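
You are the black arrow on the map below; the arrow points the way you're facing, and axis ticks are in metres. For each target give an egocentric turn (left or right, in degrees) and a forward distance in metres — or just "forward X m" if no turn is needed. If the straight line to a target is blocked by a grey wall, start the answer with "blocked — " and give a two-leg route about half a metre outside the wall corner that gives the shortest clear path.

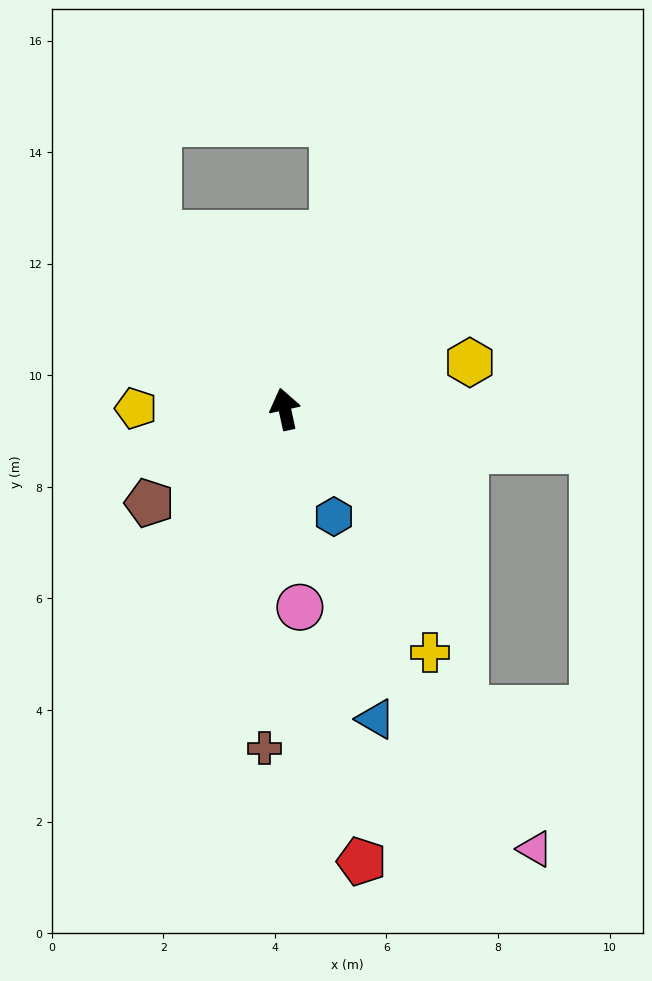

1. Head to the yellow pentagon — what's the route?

turn left 77°, forward 2.7 m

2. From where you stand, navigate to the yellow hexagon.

turn right 88°, forward 3.4 m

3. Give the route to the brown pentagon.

turn left 112°, forward 3.0 m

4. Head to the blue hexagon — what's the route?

turn right 168°, forward 2.1 m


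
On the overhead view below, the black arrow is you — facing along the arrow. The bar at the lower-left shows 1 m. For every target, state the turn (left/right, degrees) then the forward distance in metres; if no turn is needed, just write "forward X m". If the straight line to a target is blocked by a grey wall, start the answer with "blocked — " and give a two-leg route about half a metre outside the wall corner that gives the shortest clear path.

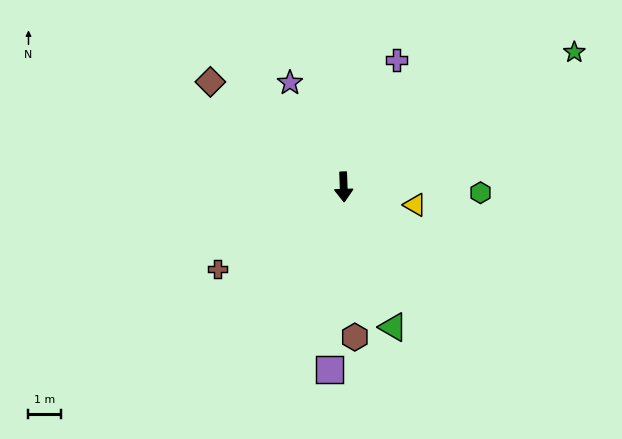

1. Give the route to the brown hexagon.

turn left 2°, forward 4.6 m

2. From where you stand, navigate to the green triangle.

turn left 17°, forward 4.5 m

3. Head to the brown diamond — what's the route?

turn right 130°, forward 5.2 m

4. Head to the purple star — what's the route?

turn right 155°, forward 3.6 m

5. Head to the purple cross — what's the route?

turn left 155°, forward 4.2 m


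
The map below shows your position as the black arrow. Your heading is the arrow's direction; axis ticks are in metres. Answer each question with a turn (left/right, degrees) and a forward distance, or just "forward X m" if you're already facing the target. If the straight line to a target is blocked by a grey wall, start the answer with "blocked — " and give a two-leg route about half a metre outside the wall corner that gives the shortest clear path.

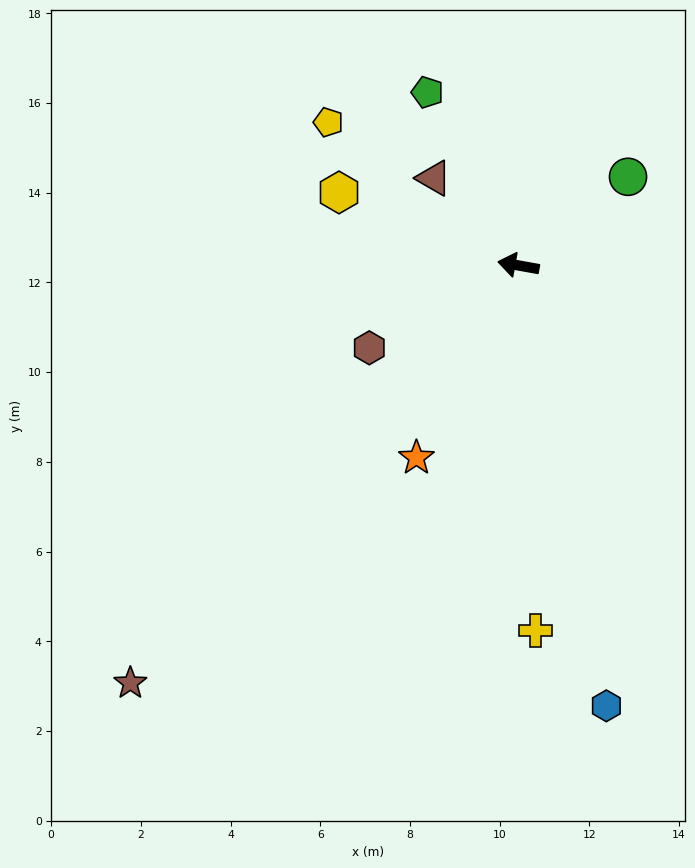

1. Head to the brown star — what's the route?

turn left 57°, forward 12.7 m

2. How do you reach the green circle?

turn right 131°, forward 3.1 m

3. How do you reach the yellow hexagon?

turn right 12°, forward 4.3 m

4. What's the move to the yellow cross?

turn left 103°, forward 8.2 m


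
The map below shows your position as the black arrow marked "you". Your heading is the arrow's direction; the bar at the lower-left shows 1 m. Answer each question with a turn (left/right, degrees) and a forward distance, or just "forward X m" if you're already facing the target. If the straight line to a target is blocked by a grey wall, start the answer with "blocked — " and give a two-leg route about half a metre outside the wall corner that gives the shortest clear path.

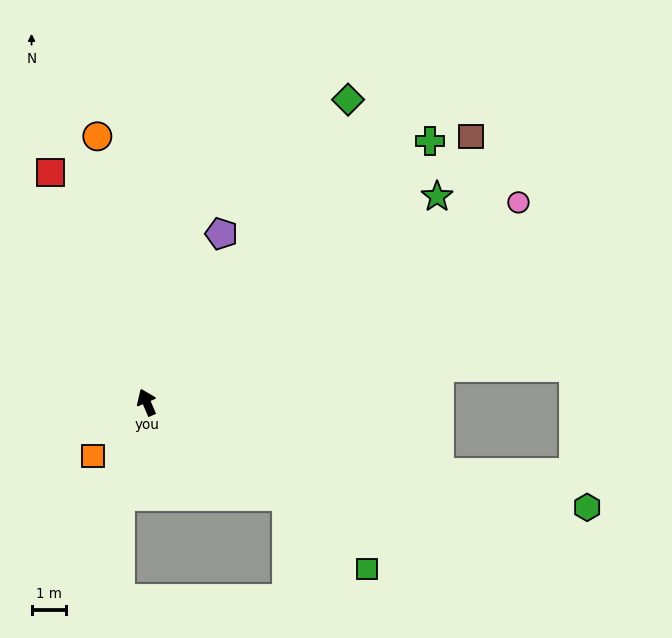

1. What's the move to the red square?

forward 7.2 m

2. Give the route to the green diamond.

turn right 57°, forward 10.5 m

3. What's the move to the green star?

turn right 78°, forward 10.3 m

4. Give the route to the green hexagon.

turn right 127°, forward 13.1 m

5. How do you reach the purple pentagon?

turn right 47°, forward 5.3 m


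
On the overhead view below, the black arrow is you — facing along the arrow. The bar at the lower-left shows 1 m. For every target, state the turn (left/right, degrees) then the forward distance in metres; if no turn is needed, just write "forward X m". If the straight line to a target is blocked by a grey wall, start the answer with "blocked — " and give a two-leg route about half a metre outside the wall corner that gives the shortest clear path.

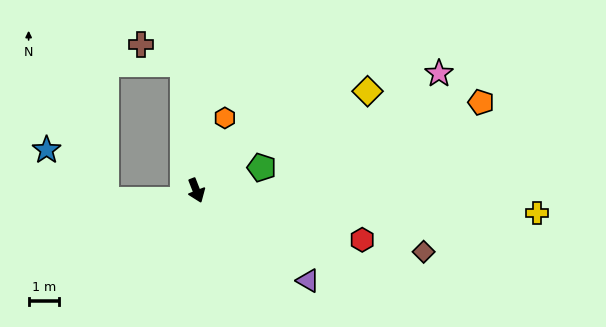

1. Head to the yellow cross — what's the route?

turn left 65°, forward 11.1 m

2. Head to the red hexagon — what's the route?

turn left 52°, forward 5.6 m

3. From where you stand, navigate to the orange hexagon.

turn left 137°, forward 2.5 m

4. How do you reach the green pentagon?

turn left 88°, forward 2.2 m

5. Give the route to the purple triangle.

turn left 30°, forward 4.7 m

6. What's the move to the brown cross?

blocked — turn left 165°, forward 4.1 m, then turn left 58°, forward 1.5 m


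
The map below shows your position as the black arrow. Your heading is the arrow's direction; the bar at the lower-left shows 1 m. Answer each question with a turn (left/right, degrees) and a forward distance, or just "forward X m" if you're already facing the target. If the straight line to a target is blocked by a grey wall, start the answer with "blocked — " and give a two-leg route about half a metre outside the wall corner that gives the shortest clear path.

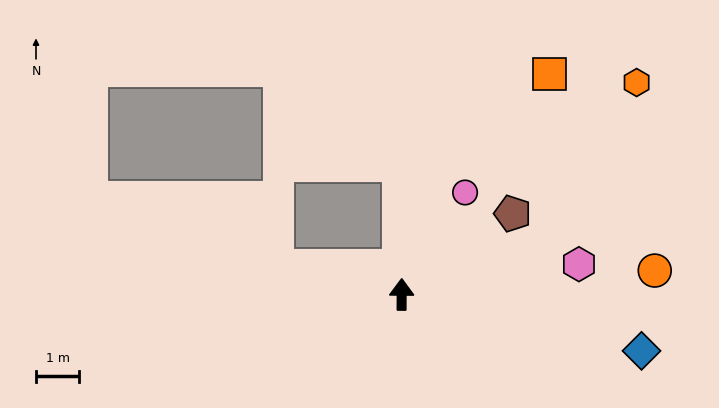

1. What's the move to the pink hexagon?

turn right 80°, forward 4.2 m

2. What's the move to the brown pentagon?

turn right 54°, forward 3.2 m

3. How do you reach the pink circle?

turn right 32°, forward 2.8 m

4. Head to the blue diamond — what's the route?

turn right 103°, forward 5.7 m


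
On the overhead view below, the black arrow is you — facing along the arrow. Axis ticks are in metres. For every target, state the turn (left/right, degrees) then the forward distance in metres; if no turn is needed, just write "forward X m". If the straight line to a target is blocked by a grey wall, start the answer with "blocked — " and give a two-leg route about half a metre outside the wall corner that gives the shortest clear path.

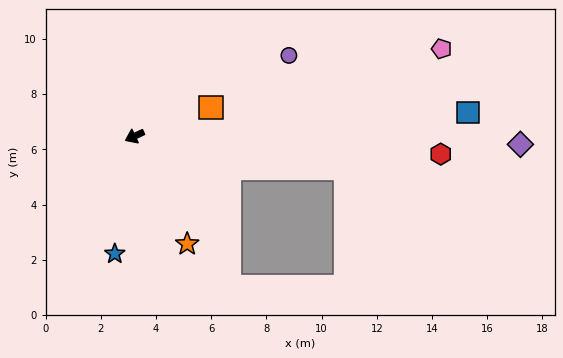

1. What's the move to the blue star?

turn left 55°, forward 4.3 m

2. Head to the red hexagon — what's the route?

turn left 151°, forward 11.1 m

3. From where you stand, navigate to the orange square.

turn left 175°, forward 3.0 m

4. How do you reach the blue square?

turn left 159°, forward 12.1 m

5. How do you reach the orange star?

turn left 91°, forward 4.3 m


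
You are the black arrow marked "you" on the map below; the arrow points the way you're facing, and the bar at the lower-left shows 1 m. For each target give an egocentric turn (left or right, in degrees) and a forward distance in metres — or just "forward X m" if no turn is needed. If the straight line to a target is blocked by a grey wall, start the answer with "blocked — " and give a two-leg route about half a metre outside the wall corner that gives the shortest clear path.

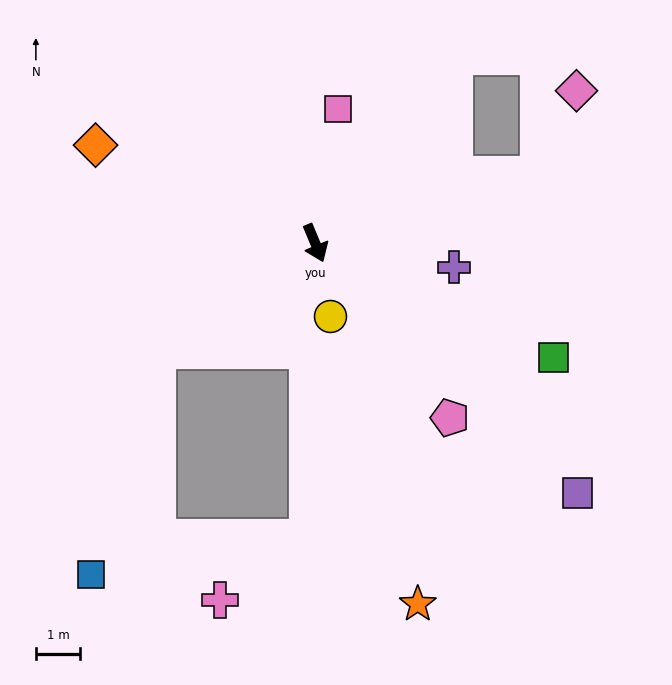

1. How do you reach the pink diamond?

blocked — turn left 84°, forward 5.3 m, then turn left 50°, forward 2.1 m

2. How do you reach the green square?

turn left 42°, forward 6.0 m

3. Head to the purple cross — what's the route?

turn left 58°, forward 3.2 m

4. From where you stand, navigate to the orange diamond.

turn right 137°, forward 5.4 m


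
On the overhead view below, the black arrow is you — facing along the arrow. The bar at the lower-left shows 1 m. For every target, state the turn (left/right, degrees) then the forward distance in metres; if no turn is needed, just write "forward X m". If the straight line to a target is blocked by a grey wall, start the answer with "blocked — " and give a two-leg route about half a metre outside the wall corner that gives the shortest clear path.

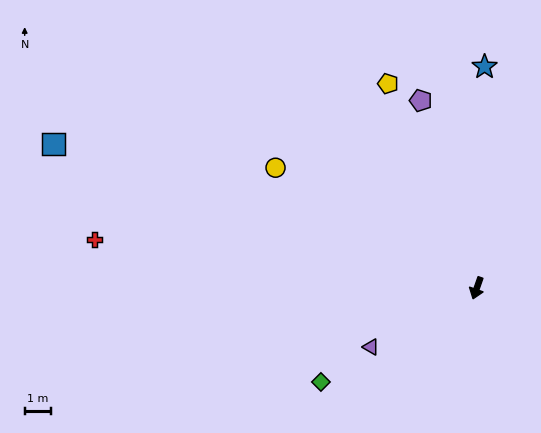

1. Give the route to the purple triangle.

turn right 42°, forward 4.6 m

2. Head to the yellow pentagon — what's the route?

turn right 137°, forward 8.5 m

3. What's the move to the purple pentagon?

turn right 144°, forward 7.4 m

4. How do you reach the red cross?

turn right 78°, forward 14.6 m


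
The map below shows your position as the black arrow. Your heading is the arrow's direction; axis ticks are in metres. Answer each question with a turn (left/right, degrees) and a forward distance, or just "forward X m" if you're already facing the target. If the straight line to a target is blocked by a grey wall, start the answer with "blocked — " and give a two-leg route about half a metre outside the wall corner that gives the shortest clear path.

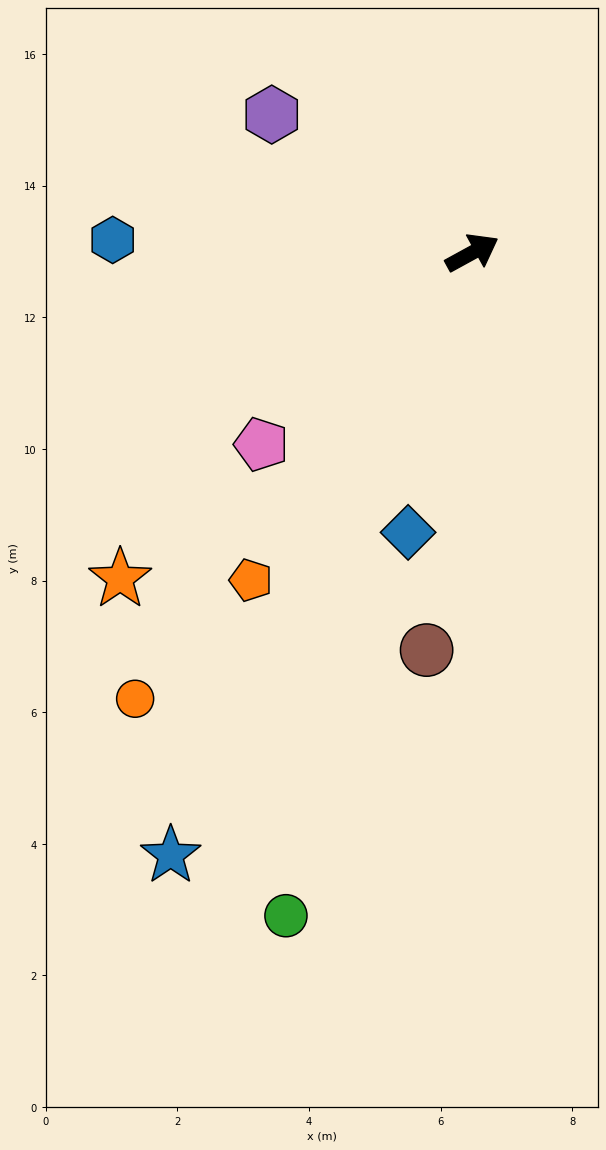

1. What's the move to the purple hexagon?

turn left 117°, forward 3.7 m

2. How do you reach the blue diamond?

turn right 132°, forward 4.4 m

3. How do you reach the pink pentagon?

turn right 166°, forward 4.3 m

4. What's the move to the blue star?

turn right 145°, forward 10.2 m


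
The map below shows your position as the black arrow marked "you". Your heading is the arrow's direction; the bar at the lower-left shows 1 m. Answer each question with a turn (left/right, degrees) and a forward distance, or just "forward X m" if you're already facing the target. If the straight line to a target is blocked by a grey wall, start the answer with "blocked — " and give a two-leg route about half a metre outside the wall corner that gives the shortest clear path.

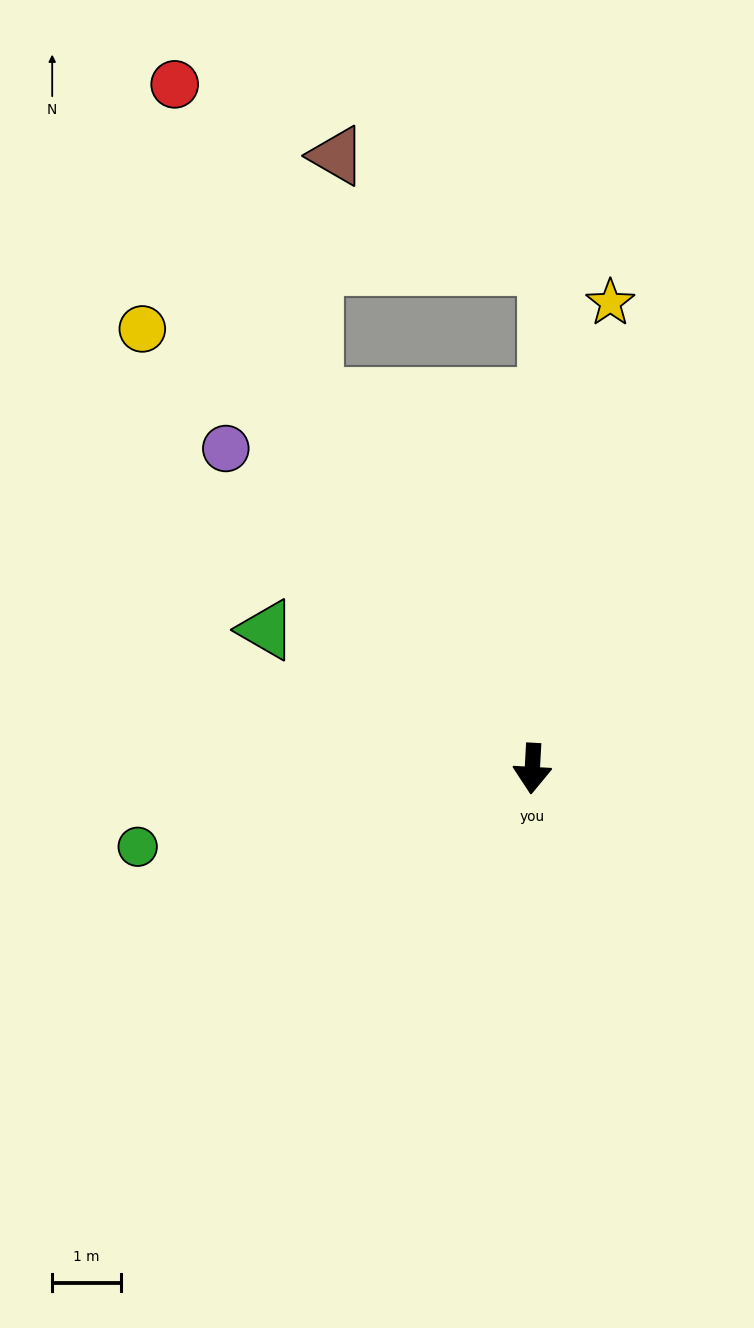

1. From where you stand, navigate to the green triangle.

turn right 114°, forward 4.4 m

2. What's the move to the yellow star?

turn left 174°, forward 6.9 m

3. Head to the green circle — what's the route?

turn right 76°, forward 5.9 m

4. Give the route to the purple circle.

turn right 133°, forward 6.4 m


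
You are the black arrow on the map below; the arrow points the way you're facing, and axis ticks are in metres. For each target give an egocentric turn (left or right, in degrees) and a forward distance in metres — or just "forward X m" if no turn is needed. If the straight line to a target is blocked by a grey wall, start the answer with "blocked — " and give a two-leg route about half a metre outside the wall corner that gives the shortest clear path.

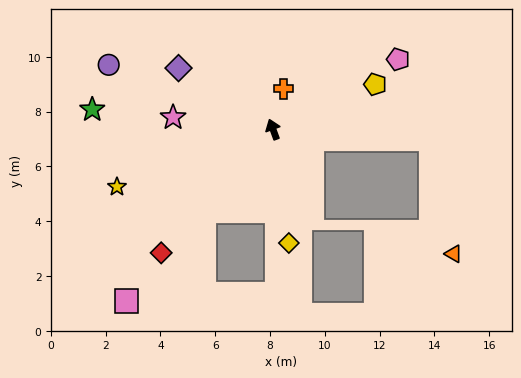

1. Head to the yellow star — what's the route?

turn left 90°, forward 6.1 m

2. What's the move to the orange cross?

turn right 35°, forward 1.5 m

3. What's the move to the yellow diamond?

turn left 168°, forward 4.2 m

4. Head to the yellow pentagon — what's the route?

turn right 86°, forward 4.1 m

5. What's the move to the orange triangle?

blocked — turn right 114°, forward 5.7 m, then turn right 75°, forward 4.3 m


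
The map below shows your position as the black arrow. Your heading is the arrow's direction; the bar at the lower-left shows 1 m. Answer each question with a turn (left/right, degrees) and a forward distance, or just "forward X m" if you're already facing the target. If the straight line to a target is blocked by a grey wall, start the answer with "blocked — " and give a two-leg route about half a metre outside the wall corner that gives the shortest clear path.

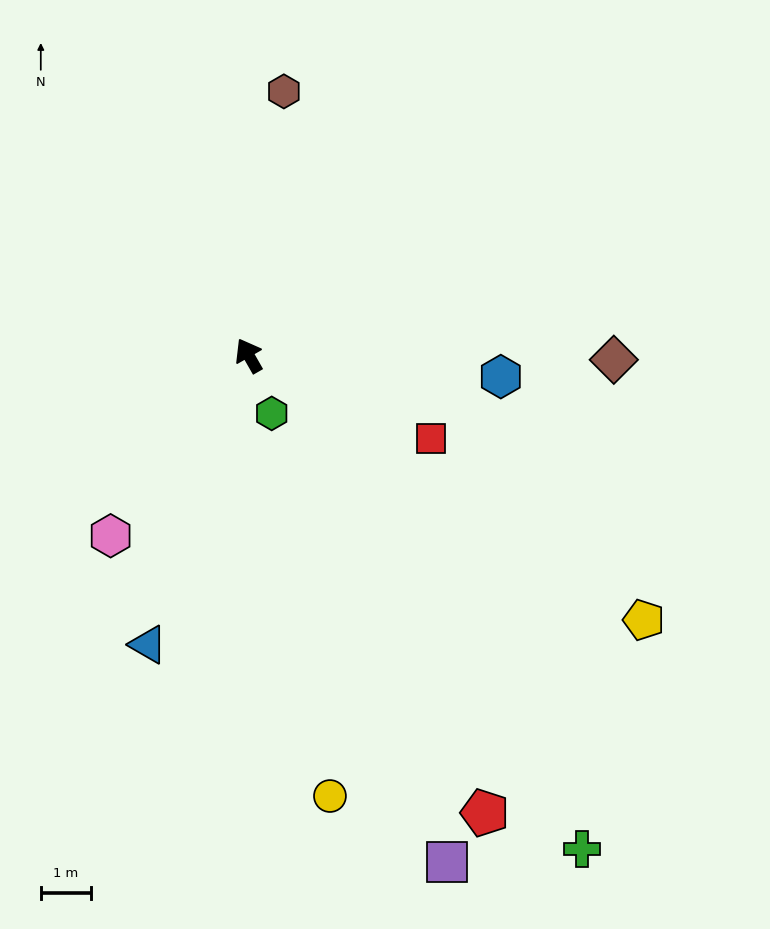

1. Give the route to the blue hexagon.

turn right 125°, forward 5.0 m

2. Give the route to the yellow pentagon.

turn right 154°, forward 9.4 m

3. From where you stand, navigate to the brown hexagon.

turn right 37°, forward 5.3 m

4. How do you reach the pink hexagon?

turn left 113°, forward 4.5 m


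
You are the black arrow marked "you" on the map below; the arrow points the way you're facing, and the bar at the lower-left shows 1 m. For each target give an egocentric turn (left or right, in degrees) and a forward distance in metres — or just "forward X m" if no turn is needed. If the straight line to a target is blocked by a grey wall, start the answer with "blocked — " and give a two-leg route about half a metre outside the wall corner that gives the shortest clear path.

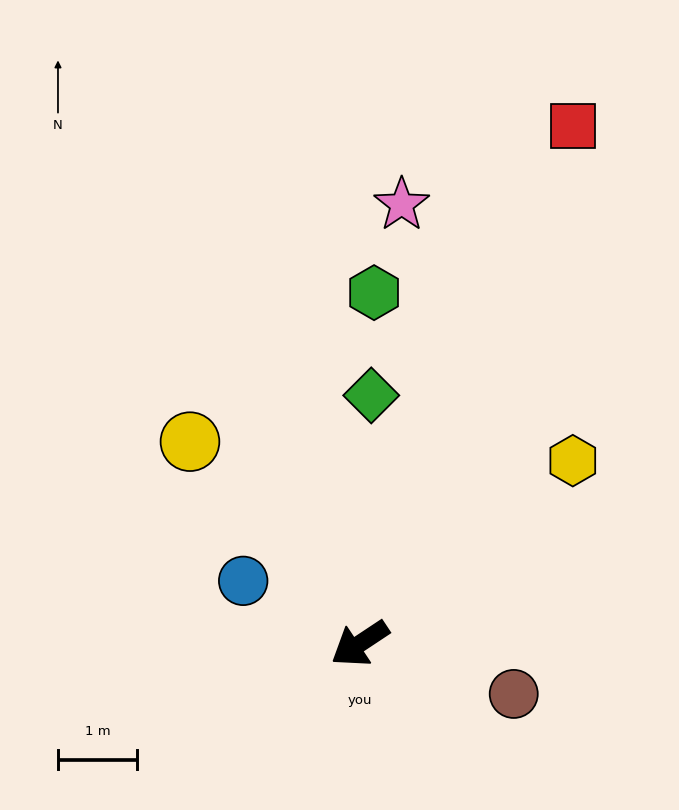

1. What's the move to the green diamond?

turn right 126°, forward 3.1 m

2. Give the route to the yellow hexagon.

turn right 173°, forward 3.6 m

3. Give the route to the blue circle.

turn right 62°, forward 1.7 m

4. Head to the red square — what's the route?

turn right 146°, forward 7.1 m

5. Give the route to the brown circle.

turn left 128°, forward 2.0 m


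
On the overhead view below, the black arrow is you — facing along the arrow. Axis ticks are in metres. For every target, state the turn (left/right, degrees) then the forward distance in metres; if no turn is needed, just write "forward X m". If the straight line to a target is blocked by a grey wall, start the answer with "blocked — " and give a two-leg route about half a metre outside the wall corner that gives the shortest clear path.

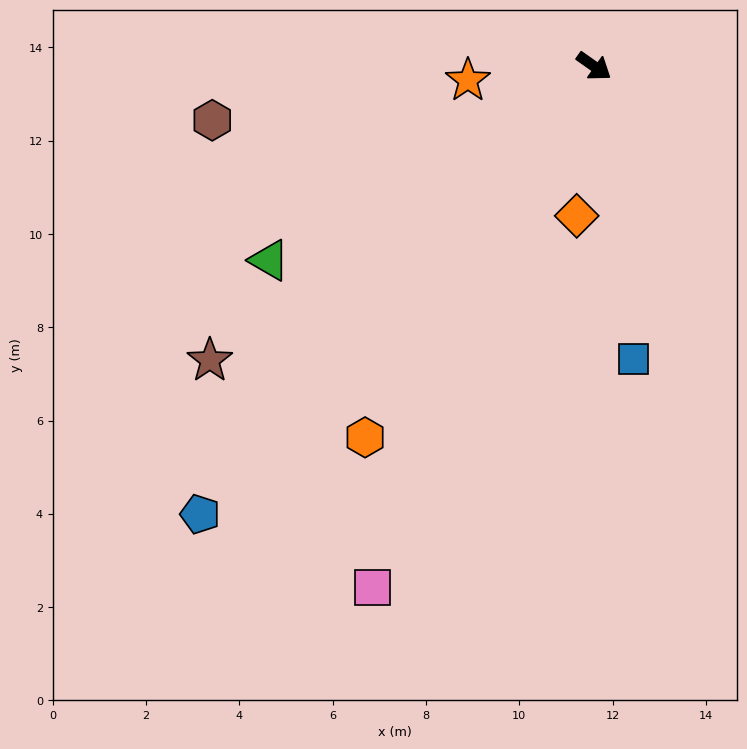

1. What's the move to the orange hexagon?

turn right 86°, forward 9.3 m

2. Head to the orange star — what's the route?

turn right 138°, forward 2.7 m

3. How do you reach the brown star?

turn right 107°, forward 10.4 m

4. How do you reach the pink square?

turn right 78°, forward 12.1 m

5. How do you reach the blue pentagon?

turn right 96°, forward 12.8 m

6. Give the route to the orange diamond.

turn right 61°, forward 3.2 m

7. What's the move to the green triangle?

turn right 114°, forward 8.1 m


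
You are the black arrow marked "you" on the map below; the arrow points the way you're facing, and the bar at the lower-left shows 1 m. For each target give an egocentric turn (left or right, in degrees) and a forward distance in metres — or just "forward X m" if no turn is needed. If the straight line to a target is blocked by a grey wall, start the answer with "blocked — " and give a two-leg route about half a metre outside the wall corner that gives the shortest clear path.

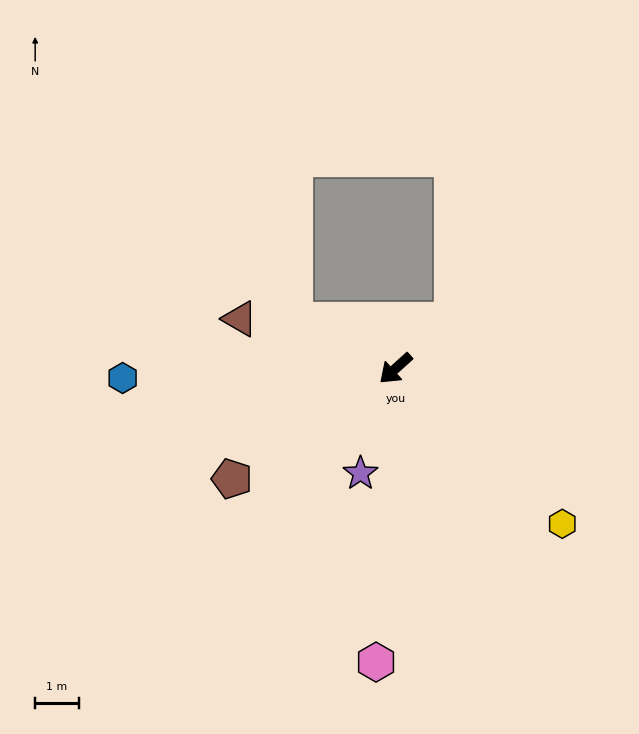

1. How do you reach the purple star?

turn left 29°, forward 2.5 m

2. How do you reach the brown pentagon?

turn right 8°, forward 4.5 m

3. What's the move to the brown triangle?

turn right 60°, forward 3.7 m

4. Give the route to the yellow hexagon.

turn left 95°, forward 5.2 m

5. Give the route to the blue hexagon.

turn right 40°, forward 6.2 m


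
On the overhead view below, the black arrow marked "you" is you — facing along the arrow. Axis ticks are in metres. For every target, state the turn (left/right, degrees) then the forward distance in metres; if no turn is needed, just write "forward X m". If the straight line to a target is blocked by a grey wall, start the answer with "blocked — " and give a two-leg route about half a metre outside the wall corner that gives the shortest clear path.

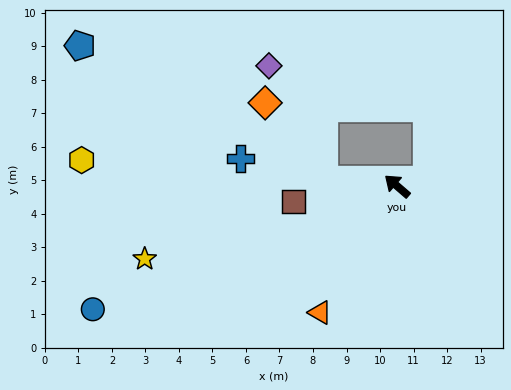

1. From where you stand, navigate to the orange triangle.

turn left 99°, forward 4.4 m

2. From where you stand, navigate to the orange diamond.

blocked — turn left 36°, forward 2.2 m, then turn right 48°, forward 2.9 m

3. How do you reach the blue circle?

turn left 63°, forward 9.8 m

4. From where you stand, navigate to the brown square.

turn left 49°, forward 3.1 m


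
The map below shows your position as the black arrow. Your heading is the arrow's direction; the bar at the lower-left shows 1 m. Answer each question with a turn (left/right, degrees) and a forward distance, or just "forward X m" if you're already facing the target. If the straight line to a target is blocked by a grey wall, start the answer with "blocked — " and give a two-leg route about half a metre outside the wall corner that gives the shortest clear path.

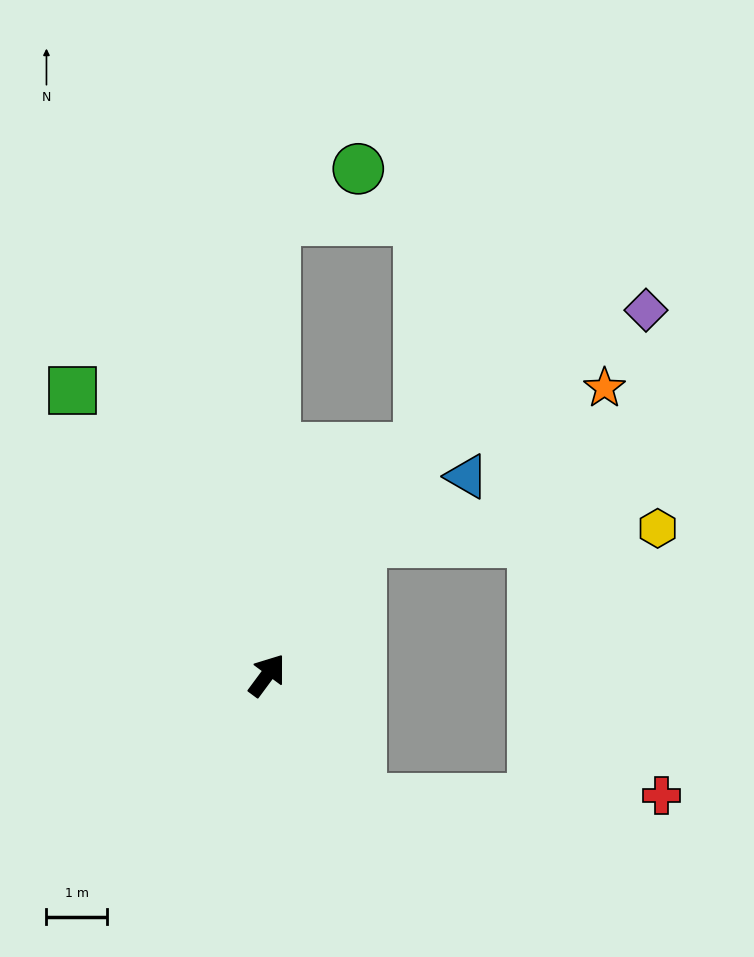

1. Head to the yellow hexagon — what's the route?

blocked — forward 2.7 m, then turn right 51°, forward 4.9 m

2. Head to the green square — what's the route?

turn left 71°, forward 5.7 m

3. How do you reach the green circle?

blocked — turn left 36°, forward 7.5 m, then turn right 58°, forward 1.6 m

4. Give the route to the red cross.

blocked — turn right 106°, forward 2.6 m, then turn left 53°, forward 5.0 m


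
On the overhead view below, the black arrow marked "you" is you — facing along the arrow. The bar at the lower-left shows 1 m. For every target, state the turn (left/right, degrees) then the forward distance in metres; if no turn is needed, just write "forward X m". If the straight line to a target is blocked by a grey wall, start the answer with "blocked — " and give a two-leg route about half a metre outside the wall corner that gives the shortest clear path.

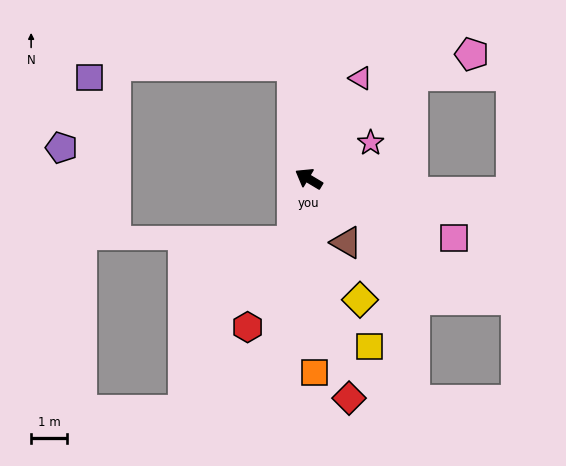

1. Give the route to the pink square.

turn right 171°, forward 4.3 m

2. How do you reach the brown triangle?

turn left 151°, forward 2.0 m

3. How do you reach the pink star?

turn right 119°, forward 2.0 m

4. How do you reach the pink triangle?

turn right 86°, forward 3.1 m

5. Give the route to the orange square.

turn left 123°, forward 5.4 m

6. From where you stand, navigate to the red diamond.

turn left 131°, forward 6.2 m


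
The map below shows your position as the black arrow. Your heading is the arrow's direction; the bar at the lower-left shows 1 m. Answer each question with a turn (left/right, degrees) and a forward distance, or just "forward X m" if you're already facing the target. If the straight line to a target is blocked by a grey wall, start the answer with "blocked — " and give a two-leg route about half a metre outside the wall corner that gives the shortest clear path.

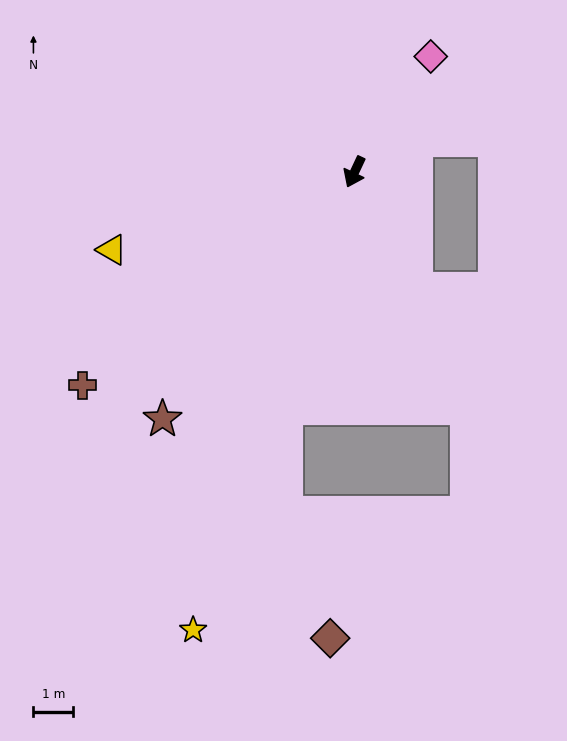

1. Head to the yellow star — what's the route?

turn left 6°, forward 12.3 m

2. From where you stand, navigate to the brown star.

turn right 13°, forward 7.9 m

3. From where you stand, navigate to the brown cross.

turn right 27°, forward 8.7 m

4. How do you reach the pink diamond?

turn left 172°, forward 3.5 m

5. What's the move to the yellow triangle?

turn right 47°, forward 6.4 m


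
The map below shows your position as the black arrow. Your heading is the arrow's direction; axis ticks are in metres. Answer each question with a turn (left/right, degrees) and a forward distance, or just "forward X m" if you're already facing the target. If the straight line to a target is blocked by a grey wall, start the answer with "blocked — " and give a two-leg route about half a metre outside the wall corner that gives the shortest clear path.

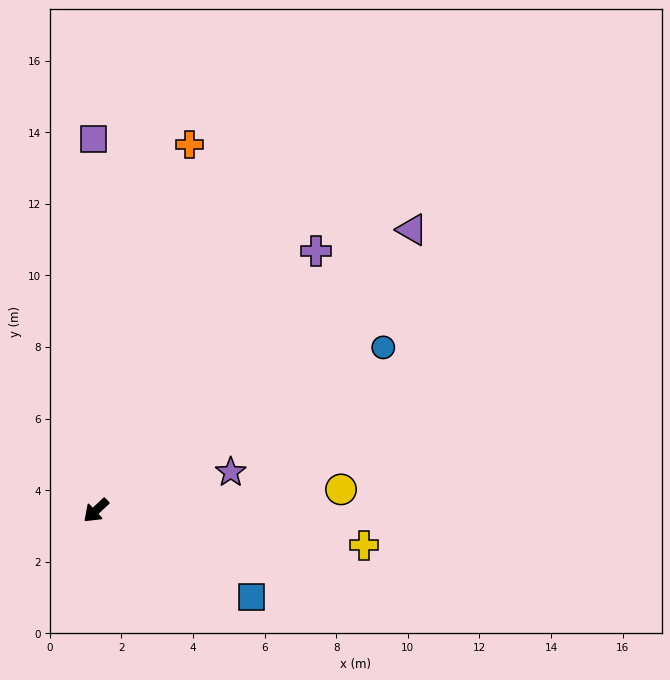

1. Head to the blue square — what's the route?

turn left 108°, forward 5.0 m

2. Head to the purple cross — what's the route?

turn right 173°, forward 9.5 m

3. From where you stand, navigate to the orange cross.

turn right 147°, forward 10.5 m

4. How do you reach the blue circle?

turn left 167°, forward 9.2 m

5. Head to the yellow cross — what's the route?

turn left 130°, forward 7.6 m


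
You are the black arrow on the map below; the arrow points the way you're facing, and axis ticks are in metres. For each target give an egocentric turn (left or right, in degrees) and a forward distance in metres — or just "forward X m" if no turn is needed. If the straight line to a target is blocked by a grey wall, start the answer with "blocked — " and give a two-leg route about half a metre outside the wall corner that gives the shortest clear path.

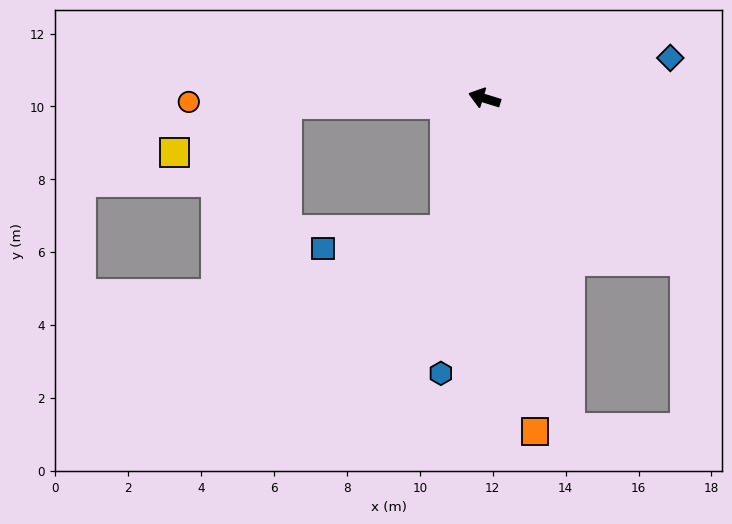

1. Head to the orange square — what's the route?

turn left 116°, forward 9.2 m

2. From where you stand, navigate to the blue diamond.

turn right 151°, forward 5.2 m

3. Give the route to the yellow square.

blocked — turn left 19°, forward 5.4 m, then turn left 21°, forward 3.4 m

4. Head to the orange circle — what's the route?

turn left 18°, forward 8.1 m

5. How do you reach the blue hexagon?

turn left 98°, forward 7.6 m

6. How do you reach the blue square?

blocked — turn left 90°, forward 3.8 m, then turn right 64°, forward 3.4 m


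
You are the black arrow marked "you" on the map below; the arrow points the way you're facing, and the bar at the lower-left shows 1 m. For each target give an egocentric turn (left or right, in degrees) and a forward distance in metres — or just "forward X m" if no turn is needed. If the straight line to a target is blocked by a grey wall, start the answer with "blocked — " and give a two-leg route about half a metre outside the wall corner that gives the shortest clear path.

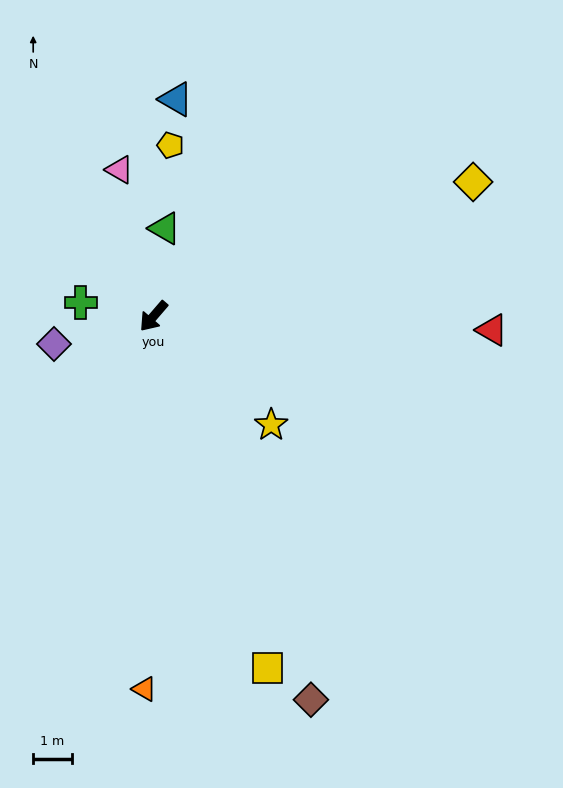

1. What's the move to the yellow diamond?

turn left 154°, forward 9.0 m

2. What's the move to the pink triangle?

turn right 126°, forward 3.9 m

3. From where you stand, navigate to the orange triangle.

turn left 39°, forward 9.7 m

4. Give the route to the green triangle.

turn right 147°, forward 2.3 m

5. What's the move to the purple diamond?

turn right 34°, forward 2.7 m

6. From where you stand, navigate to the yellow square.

turn left 59°, forward 9.6 m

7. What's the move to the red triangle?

turn left 128°, forward 8.8 m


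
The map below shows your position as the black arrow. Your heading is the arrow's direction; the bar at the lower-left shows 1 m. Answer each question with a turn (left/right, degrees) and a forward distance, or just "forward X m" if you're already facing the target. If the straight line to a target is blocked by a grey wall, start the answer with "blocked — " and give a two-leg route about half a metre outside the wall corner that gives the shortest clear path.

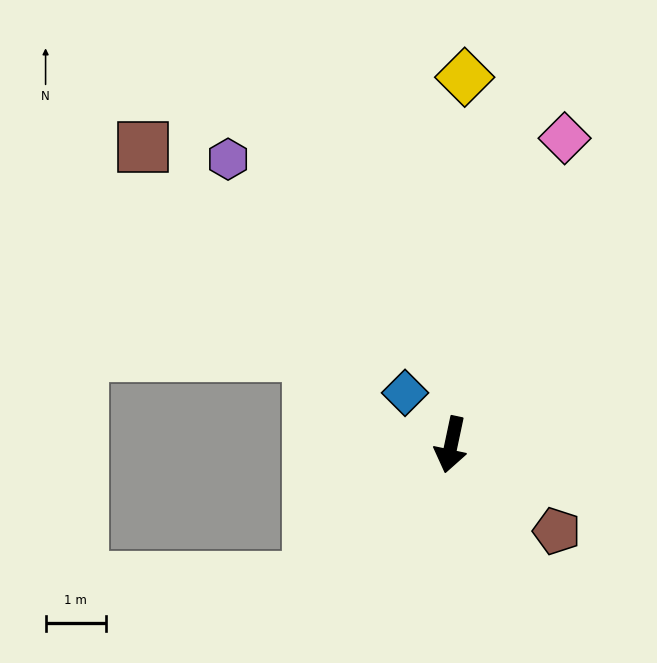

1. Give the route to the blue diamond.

turn right 126°, forward 1.2 m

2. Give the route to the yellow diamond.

turn right 170°, forward 6.1 m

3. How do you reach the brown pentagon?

turn left 63°, forward 2.3 m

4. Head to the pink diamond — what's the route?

turn left 172°, forward 5.4 m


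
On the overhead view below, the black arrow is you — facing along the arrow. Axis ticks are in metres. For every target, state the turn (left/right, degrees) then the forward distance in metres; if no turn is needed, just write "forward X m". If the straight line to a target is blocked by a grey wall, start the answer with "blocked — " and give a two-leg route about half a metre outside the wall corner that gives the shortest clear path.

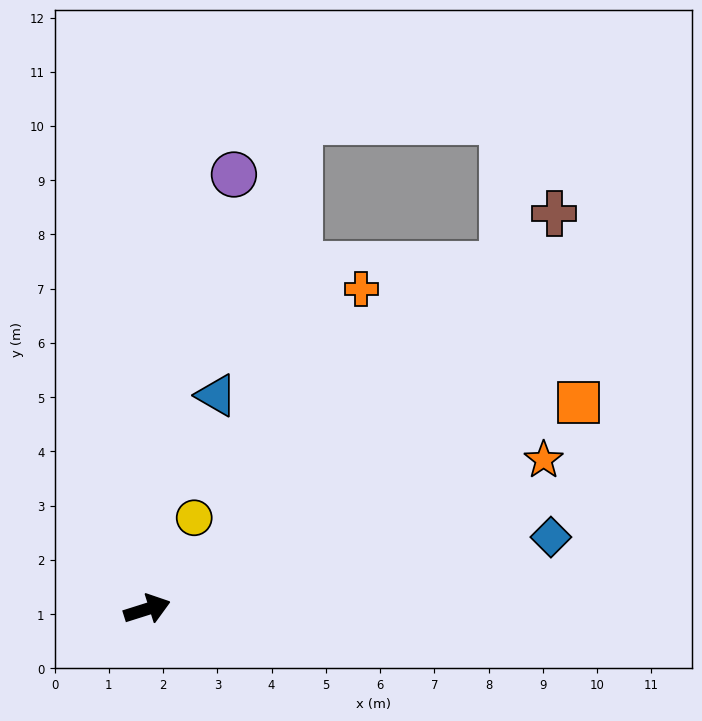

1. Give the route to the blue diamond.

turn right 7°, forward 7.6 m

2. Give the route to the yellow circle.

turn left 45°, forward 1.9 m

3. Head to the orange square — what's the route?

turn left 8°, forward 8.8 m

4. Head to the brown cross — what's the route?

turn left 27°, forward 10.5 m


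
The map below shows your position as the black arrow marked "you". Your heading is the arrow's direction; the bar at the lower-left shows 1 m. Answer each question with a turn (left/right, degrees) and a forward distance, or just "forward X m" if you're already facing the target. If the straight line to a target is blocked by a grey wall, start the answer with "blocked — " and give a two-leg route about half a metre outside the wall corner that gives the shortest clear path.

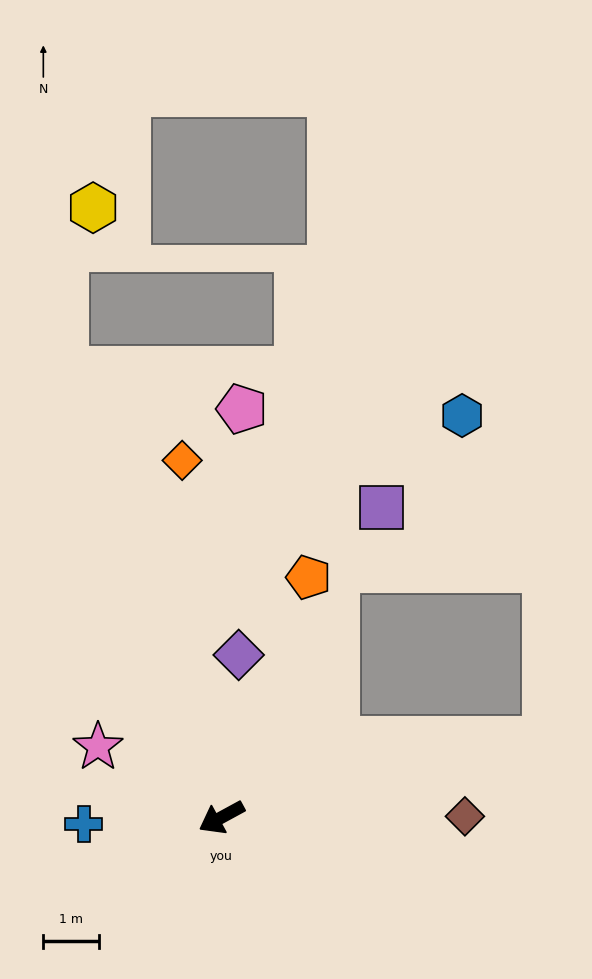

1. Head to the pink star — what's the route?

turn right 58°, forward 2.6 m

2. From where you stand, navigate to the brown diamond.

turn left 152°, forward 4.4 m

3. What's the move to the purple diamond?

turn right 125°, forward 2.9 m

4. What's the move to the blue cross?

turn right 26°, forward 2.5 m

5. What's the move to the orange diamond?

turn right 112°, forward 6.5 m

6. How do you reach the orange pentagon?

turn right 139°, forward 4.6 m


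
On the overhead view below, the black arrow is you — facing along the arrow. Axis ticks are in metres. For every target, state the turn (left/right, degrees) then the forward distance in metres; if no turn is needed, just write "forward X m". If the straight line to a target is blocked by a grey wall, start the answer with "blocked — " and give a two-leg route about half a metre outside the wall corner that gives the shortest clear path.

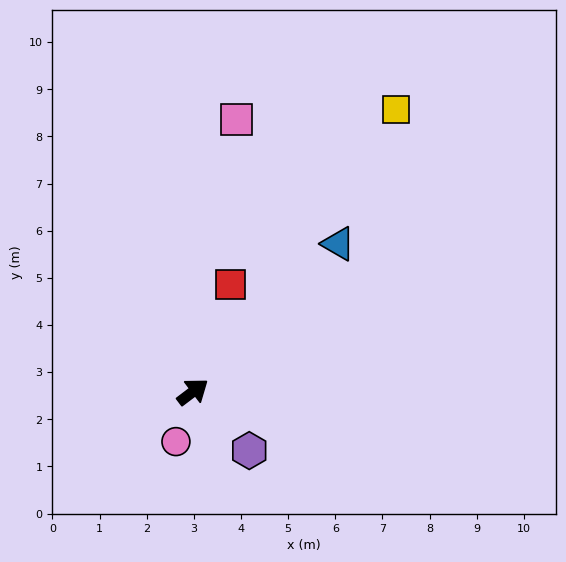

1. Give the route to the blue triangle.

turn left 8°, forward 4.4 m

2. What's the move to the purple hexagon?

turn right 83°, forward 1.7 m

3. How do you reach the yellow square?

turn left 17°, forward 7.4 m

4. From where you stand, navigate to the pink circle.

turn right 146°, forward 1.1 m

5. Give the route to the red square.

turn left 33°, forward 2.4 m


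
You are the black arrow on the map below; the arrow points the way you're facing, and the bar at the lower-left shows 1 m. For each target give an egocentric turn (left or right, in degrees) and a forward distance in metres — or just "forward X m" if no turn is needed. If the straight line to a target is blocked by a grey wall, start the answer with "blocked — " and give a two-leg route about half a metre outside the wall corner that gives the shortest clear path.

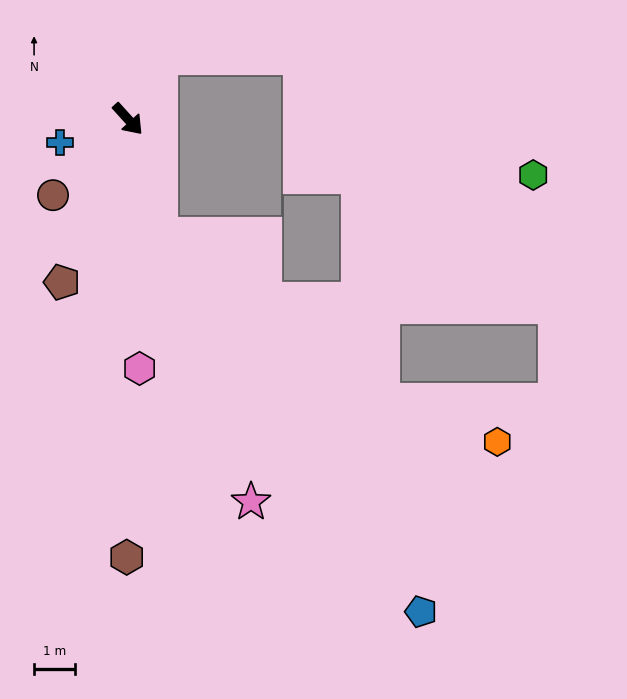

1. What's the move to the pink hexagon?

turn right 39°, forward 6.1 m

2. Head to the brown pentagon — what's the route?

turn right 64°, forward 4.3 m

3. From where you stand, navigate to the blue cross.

turn right 113°, forward 1.8 m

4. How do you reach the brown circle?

turn right 87°, forward 2.6 m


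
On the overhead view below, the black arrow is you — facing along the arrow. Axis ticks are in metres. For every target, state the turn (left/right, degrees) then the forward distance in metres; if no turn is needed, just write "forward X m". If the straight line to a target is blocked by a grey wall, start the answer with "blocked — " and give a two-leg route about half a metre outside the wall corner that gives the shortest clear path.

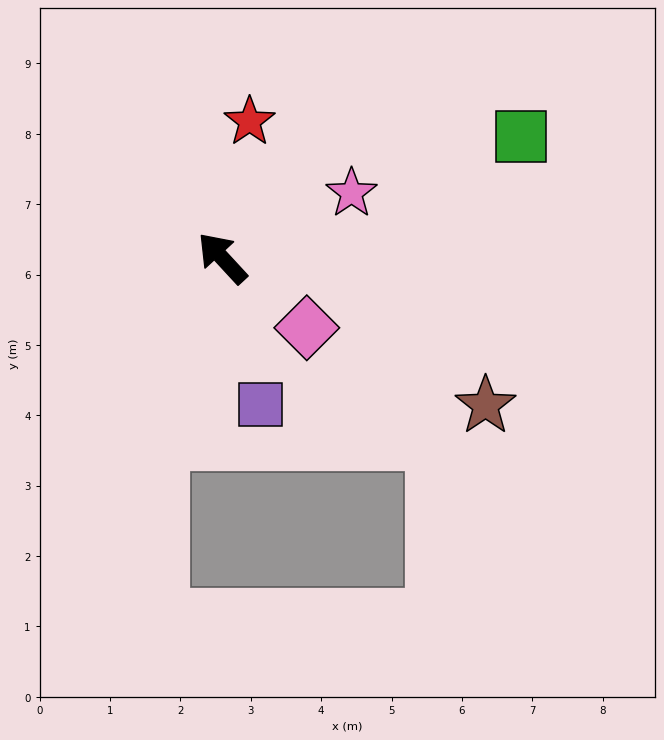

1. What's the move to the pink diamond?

turn right 172°, forward 1.6 m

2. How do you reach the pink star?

turn right 106°, forward 2.1 m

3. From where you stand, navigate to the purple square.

turn left 152°, forward 2.2 m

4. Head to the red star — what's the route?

turn right 54°, forward 2.0 m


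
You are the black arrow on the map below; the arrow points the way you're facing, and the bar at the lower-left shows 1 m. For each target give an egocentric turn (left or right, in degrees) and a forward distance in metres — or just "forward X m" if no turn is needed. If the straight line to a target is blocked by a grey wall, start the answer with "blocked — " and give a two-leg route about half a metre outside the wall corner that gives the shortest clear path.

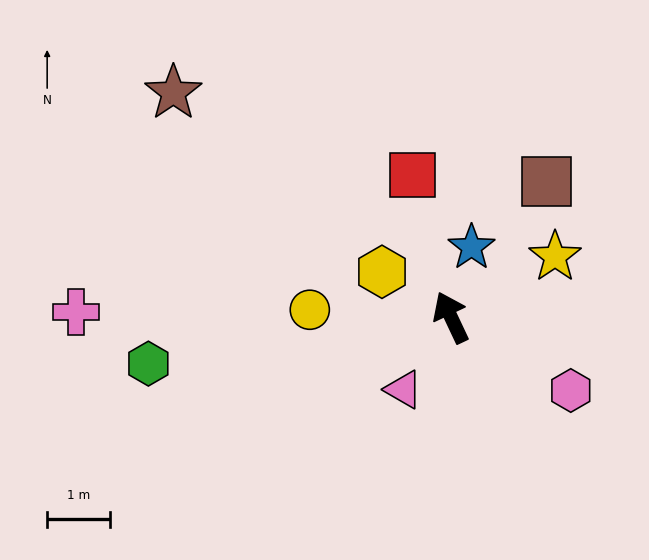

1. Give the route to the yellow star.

turn right 85°, forward 1.9 m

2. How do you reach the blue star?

turn right 42°, forward 1.2 m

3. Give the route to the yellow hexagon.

turn left 31°, forward 1.3 m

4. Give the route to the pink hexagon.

turn right 147°, forward 2.2 m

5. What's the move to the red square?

turn right 10°, forward 2.4 m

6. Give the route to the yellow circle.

turn left 62°, forward 2.3 m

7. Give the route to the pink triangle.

turn left 121°, forward 1.4 m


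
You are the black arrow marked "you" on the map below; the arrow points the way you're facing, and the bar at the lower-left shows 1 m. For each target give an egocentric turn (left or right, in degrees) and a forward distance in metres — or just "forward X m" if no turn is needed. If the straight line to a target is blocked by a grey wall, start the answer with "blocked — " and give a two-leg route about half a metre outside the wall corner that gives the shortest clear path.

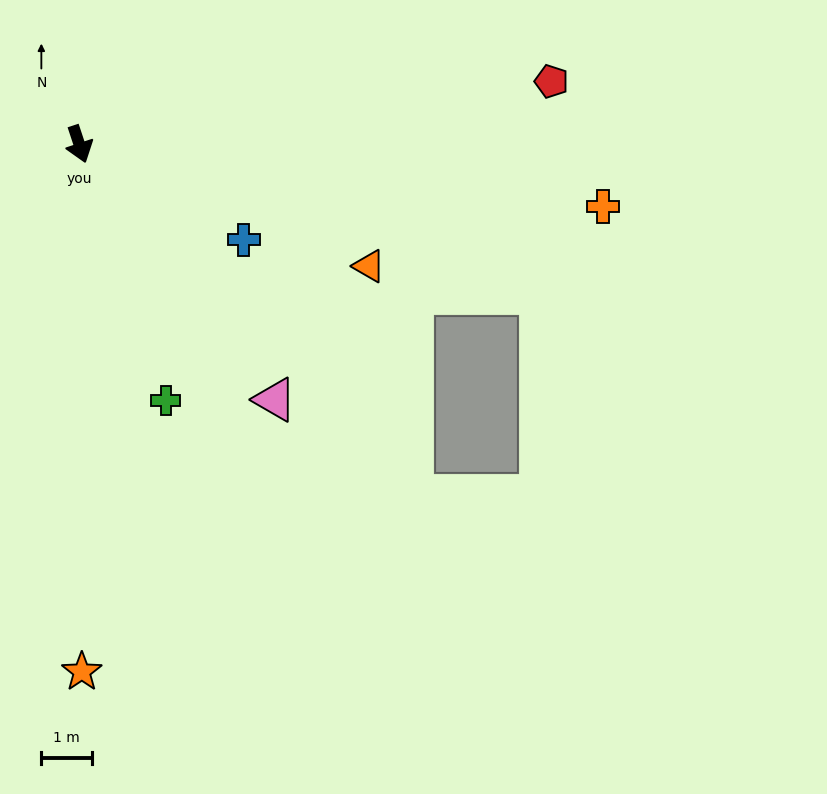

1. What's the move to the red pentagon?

turn left 79°, forward 9.5 m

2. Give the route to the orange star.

turn right 18°, forward 10.5 m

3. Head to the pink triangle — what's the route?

turn left 19°, forward 6.4 m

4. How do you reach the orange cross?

turn left 65°, forward 10.5 m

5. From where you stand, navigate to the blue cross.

turn left 42°, forward 3.8 m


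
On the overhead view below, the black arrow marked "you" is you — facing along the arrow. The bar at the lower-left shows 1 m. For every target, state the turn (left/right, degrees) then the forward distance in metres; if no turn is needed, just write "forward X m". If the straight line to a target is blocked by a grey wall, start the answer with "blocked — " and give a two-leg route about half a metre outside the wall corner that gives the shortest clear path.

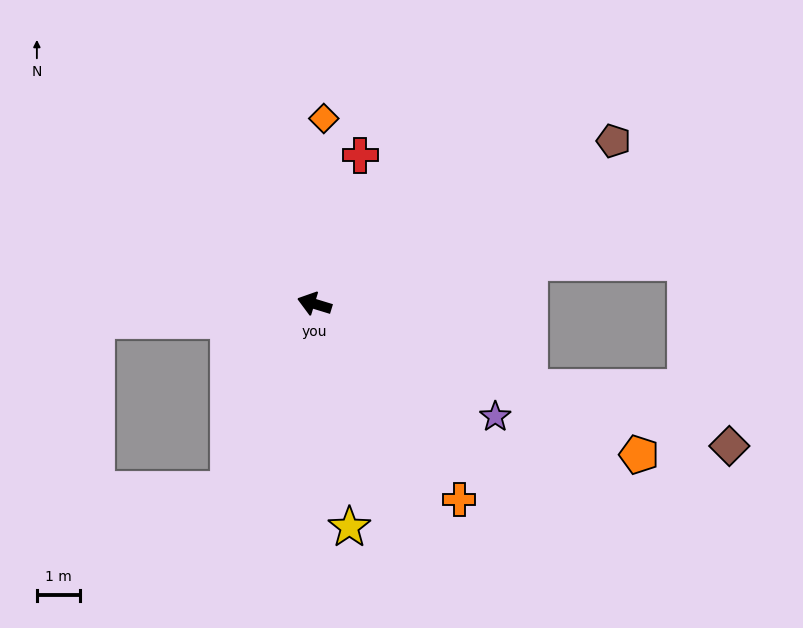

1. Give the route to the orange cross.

turn left 143°, forward 5.7 m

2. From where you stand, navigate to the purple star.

turn left 165°, forward 5.0 m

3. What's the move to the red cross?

turn right 90°, forward 3.6 m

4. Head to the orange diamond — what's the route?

turn right 76°, forward 4.3 m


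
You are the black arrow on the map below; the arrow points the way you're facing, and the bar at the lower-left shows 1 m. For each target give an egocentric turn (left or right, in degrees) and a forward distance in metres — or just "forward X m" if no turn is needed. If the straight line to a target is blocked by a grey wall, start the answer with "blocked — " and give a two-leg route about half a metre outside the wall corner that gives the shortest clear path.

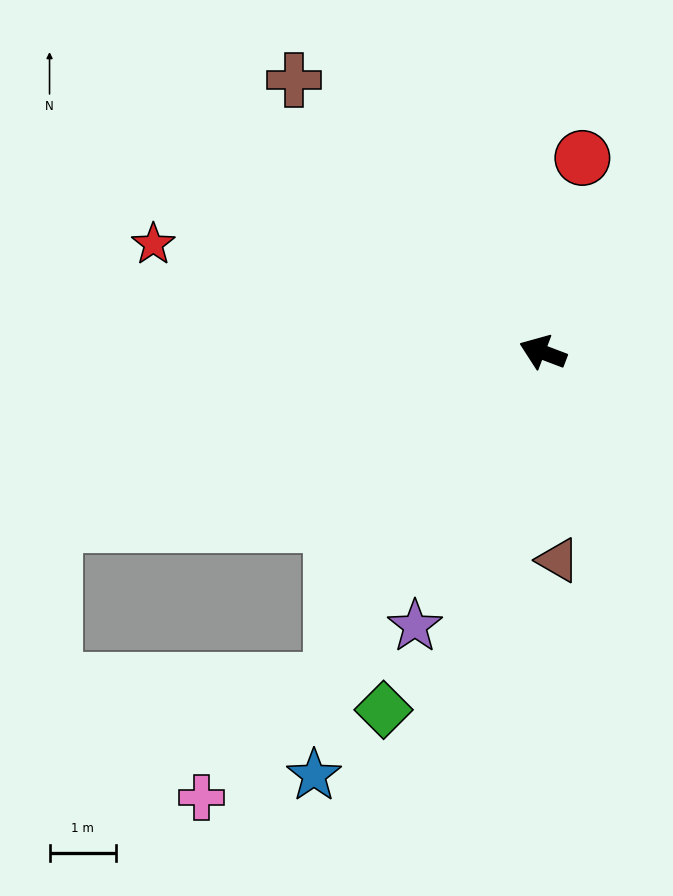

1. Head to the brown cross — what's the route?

turn right 27°, forward 5.5 m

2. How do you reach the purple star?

turn left 86°, forward 4.5 m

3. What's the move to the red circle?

turn right 81°, forward 3.0 m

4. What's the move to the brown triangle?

turn left 115°, forward 3.1 m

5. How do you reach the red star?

turn left 5°, forward 6.1 m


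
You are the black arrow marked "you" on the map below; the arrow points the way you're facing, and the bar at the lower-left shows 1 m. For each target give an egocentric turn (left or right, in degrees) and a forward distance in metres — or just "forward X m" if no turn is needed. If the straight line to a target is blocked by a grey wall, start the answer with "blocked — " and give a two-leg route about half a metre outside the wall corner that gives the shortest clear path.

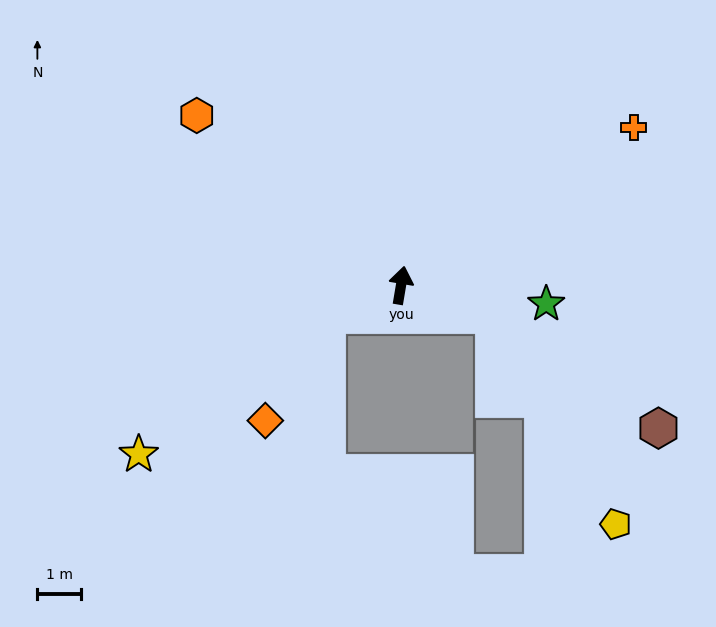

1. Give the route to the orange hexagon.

turn left 60°, forward 6.1 m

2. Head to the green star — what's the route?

turn right 88°, forward 3.3 m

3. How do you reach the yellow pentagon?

blocked — turn right 99°, forward 2.2 m, then turn right 41°, forward 5.5 m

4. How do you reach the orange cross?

turn right 46°, forward 6.4 m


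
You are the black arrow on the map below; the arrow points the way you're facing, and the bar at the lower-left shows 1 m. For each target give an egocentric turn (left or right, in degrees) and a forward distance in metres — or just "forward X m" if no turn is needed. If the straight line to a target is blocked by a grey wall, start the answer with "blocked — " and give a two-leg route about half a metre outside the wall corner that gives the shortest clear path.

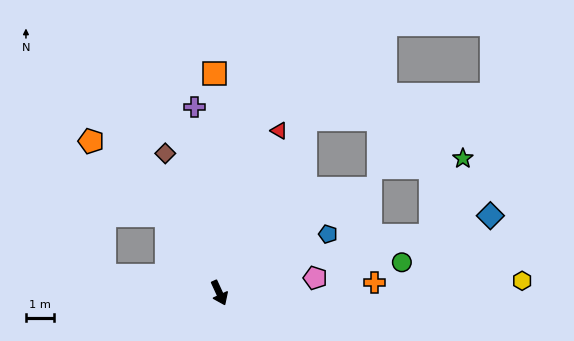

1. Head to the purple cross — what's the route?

turn left 163°, forward 6.7 m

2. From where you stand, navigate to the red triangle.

turn left 135°, forward 6.2 m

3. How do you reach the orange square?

turn left 157°, forward 7.8 m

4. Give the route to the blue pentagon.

turn left 94°, forward 4.4 m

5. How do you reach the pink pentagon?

turn left 74°, forward 3.5 m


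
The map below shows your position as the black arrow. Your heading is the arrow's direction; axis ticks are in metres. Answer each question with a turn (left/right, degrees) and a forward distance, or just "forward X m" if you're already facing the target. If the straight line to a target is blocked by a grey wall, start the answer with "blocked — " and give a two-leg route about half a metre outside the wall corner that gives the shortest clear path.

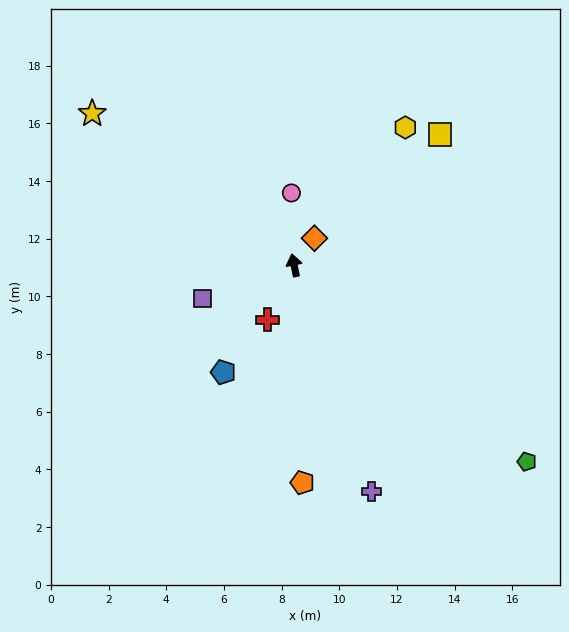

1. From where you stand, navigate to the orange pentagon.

turn left 171°, forward 7.5 m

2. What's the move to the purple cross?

turn right 173°, forward 8.3 m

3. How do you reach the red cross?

turn left 142°, forward 2.1 m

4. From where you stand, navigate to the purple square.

turn left 99°, forward 3.4 m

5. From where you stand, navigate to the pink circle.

turn right 9°, forward 2.5 m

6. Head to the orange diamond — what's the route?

turn right 48°, forward 1.2 m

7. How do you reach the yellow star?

turn left 42°, forward 8.8 m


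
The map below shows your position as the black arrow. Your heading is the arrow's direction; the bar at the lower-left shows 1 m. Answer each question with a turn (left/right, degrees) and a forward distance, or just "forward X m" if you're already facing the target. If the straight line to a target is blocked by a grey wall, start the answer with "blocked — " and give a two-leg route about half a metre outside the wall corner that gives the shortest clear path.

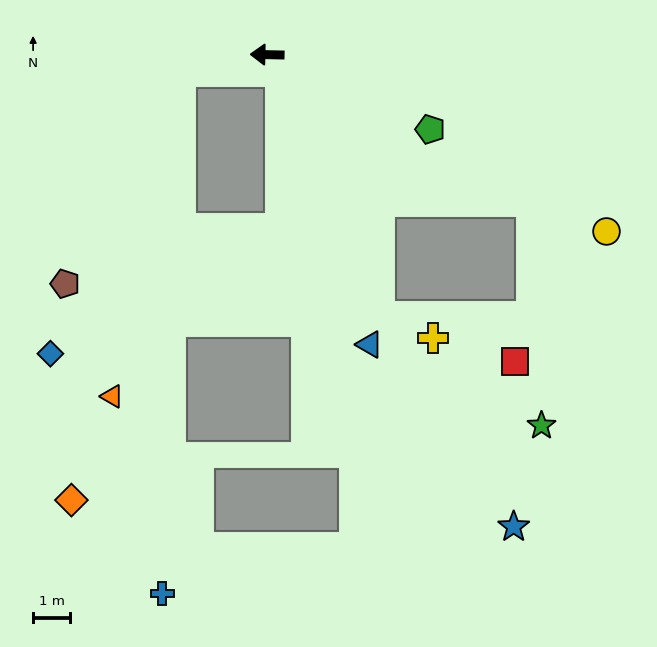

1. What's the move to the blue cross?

blocked — turn left 12°, forward 2.4 m, then turn left 77°, forward 14.0 m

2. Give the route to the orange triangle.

blocked — turn left 12°, forward 2.4 m, then turn left 67°, forward 8.9 m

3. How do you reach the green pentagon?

turn left 157°, forward 4.8 m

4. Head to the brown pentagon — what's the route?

blocked — turn left 12°, forward 2.4 m, then turn left 51°, forward 6.5 m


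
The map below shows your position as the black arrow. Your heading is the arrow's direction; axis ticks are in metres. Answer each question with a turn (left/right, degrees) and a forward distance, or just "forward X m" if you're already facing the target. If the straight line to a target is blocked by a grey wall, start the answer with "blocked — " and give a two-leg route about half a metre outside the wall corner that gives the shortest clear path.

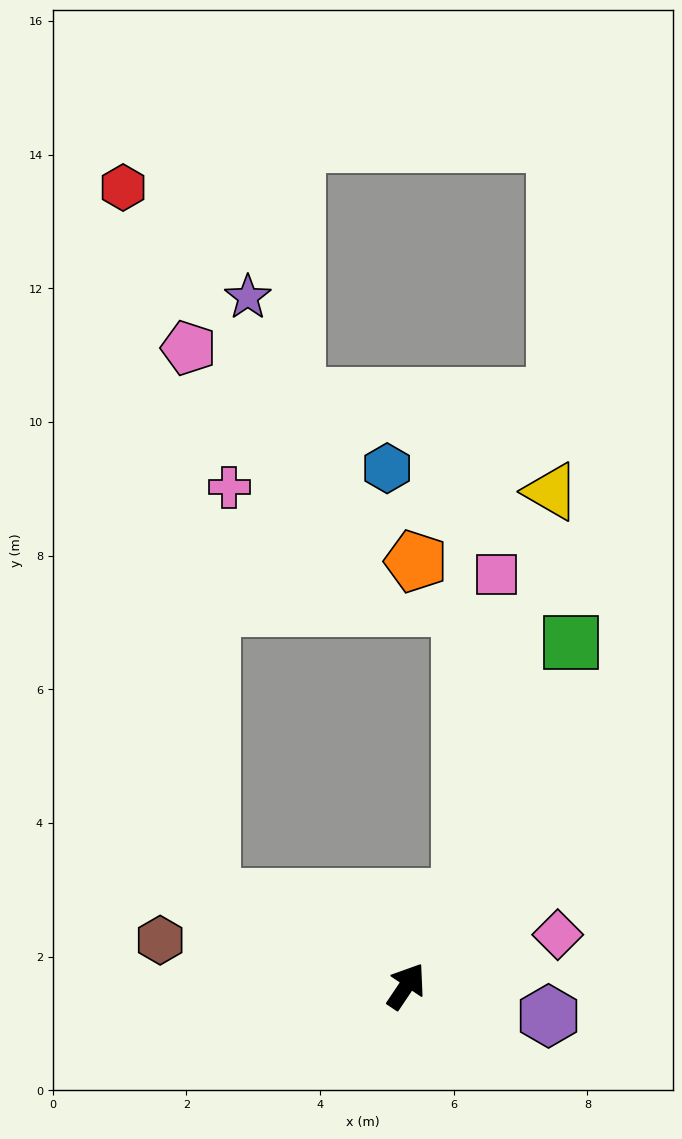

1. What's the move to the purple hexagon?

turn right 68°, forward 2.2 m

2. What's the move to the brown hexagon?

turn left 113°, forward 3.7 m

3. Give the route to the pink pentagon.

blocked — turn left 99°, forward 3.2 m, then turn right 63°, forward 8.2 m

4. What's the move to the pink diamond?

turn right 37°, forward 2.4 m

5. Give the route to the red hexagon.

blocked — turn left 99°, forward 3.2 m, then turn right 58°, forward 10.7 m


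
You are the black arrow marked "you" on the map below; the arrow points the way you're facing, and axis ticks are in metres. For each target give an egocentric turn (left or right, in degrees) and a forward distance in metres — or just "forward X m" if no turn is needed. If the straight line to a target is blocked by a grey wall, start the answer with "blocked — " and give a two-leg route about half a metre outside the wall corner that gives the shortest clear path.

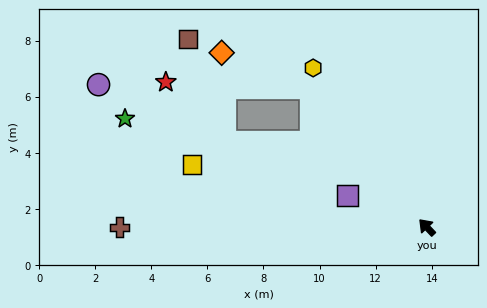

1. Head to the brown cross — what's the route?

turn left 46°, forward 11.0 m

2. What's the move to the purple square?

turn left 25°, forward 3.0 m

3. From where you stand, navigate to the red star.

blocked — turn right 4°, forward 6.4 m, then turn left 48°, forward 5.2 m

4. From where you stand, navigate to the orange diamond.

blocked — turn right 4°, forward 6.4 m, then turn left 29°, forward 3.4 m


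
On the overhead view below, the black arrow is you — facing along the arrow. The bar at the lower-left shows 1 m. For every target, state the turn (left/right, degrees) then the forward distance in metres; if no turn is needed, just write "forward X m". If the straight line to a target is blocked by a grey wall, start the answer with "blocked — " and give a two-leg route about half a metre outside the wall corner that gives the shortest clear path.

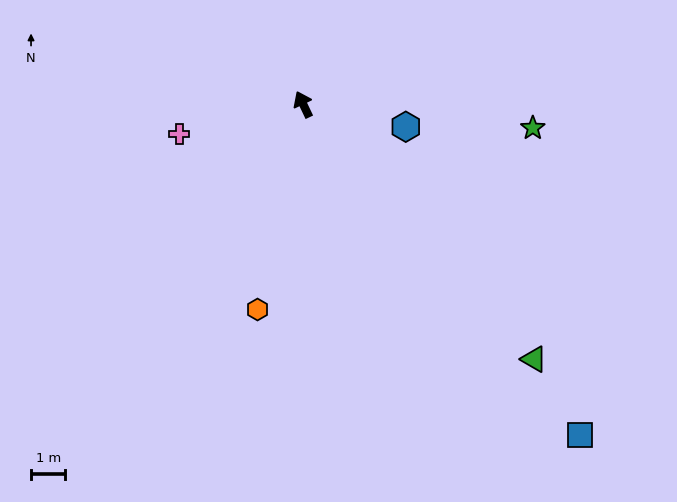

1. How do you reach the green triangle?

turn right 163°, forward 10.0 m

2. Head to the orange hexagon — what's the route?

turn left 142°, forward 6.1 m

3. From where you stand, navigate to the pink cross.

turn left 78°, forward 3.7 m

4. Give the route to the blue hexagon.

turn right 128°, forward 3.1 m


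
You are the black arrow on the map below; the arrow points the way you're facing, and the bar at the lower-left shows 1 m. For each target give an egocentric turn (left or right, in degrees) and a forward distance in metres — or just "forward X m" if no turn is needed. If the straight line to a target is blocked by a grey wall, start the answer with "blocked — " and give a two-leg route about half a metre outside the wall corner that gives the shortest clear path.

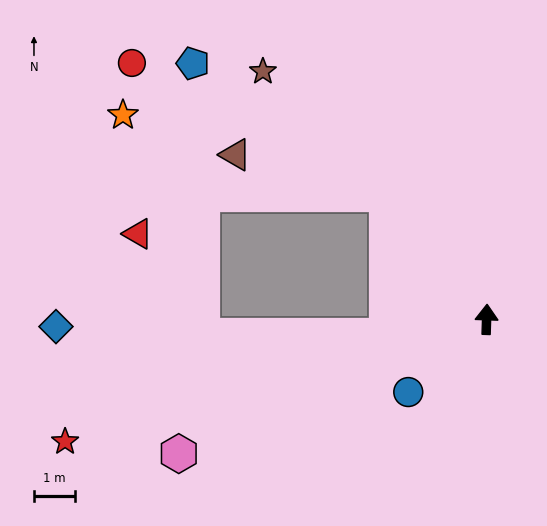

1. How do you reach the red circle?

blocked — turn left 40°, forward 3.9 m, then turn left 25°, forward 7.0 m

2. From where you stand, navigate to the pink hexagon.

turn left 115°, forward 8.2 m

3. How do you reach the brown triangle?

blocked — turn left 40°, forward 3.9 m, then turn left 37°, forward 3.8 m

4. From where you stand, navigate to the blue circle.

turn left 135°, forward 2.6 m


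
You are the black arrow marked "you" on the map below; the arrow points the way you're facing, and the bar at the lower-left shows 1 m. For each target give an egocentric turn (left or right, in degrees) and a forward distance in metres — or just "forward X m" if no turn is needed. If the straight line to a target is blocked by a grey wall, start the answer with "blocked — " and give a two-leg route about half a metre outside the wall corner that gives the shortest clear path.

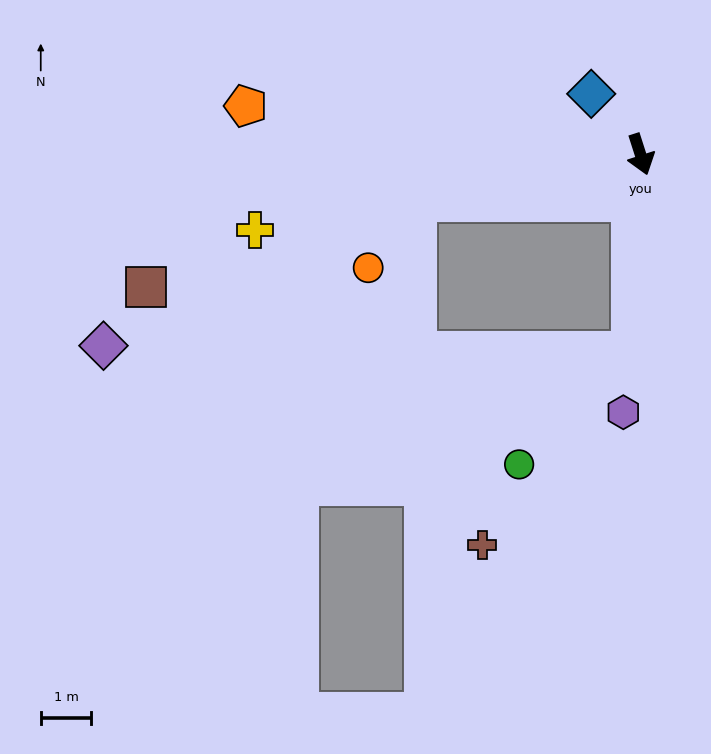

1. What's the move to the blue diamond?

turn right 159°, forward 1.5 m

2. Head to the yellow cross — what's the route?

turn right 97°, forward 7.7 m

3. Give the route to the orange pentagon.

turn right 115°, forward 7.8 m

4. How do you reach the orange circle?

blocked — turn right 96°, forward 4.5 m, then turn left 43°, forward 1.6 m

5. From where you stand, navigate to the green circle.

blocked — turn right 20°, forward 3.9 m, then turn right 43°, forward 3.1 m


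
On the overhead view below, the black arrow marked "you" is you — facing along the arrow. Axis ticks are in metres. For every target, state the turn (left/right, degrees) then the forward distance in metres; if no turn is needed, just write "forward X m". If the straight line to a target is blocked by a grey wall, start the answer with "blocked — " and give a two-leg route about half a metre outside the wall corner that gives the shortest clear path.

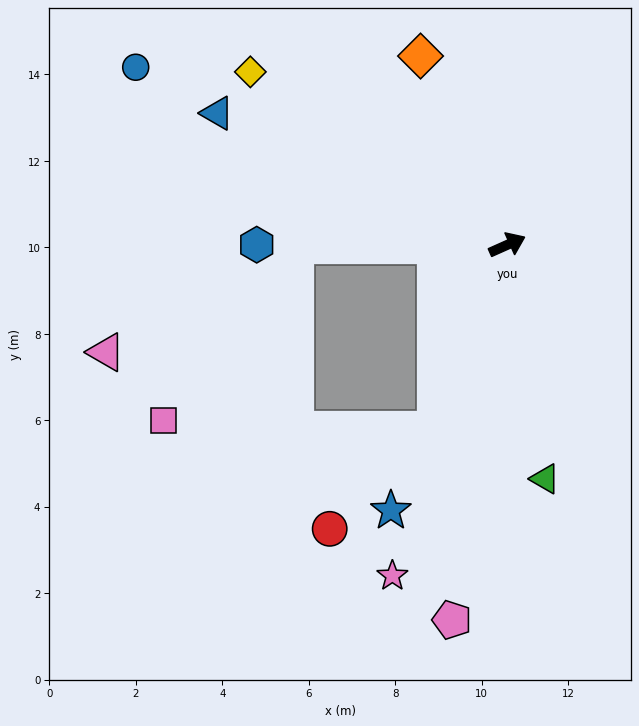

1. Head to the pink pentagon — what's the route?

turn right 122°, forward 8.8 m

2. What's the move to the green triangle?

turn right 105°, forward 5.5 m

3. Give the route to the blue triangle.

turn left 132°, forward 7.4 m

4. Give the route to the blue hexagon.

turn left 156°, forward 5.8 m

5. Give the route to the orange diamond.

turn left 91°, forward 4.8 m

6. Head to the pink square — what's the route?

blocked — turn left 156°, forward 4.9 m, then turn left 53°, forward 5.1 m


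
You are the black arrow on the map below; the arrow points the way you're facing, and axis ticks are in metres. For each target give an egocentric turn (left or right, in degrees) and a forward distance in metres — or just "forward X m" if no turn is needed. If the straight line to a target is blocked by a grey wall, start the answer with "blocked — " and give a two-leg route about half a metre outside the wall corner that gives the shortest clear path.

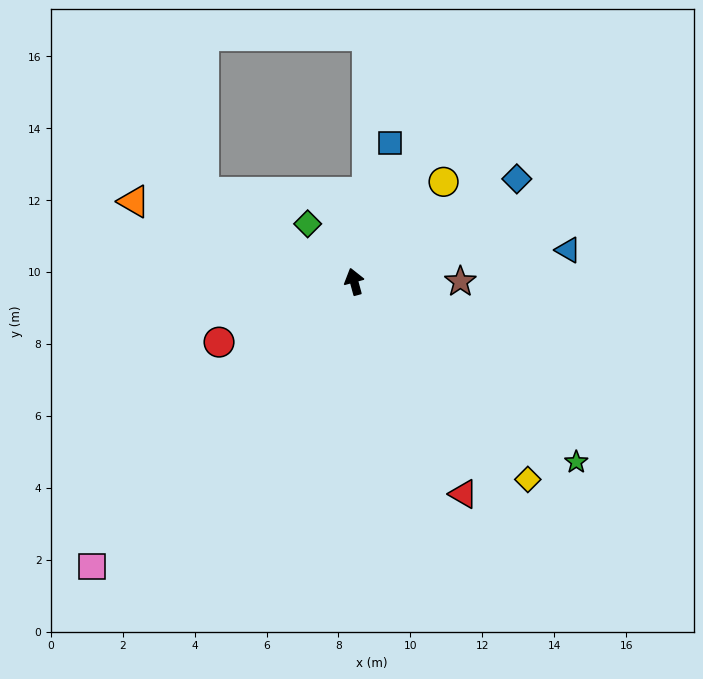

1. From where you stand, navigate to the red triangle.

turn right 168°, forward 6.6 m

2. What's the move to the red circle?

turn left 99°, forward 4.1 m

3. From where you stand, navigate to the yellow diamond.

turn right 154°, forward 7.3 m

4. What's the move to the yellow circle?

turn right 57°, forward 3.7 m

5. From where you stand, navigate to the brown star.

turn right 105°, forward 3.0 m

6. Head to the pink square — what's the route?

turn left 122°, forward 10.8 m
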